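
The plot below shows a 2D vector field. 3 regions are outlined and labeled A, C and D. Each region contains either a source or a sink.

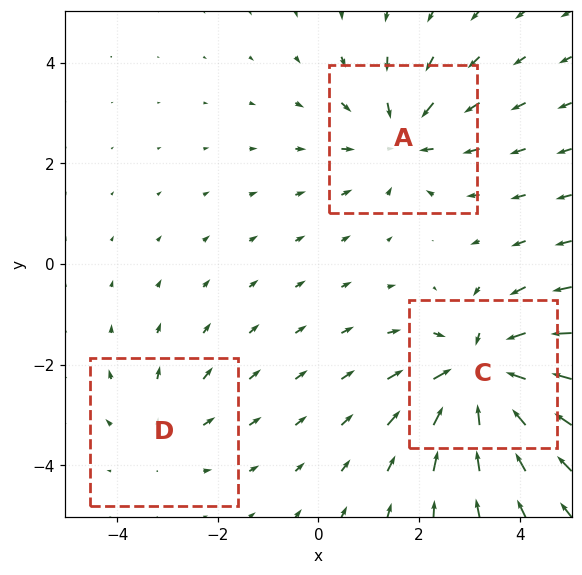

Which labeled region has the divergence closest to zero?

Divergence at each region's feature centre — A: about -3, C: about -4, D: about +2. Region D is closest to zero.

D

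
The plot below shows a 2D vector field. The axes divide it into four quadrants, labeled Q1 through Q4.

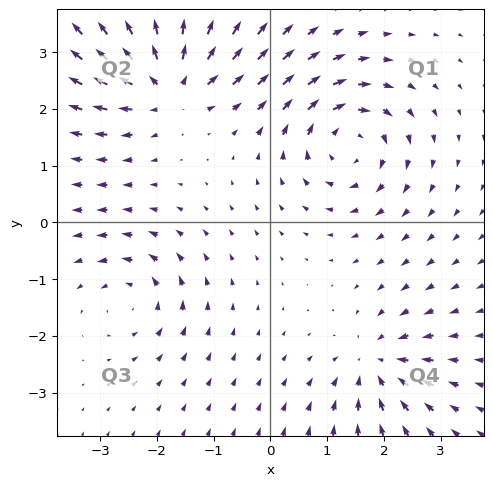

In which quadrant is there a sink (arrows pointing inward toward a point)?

Q4

The sink sits at approximately (1.9, -2.5), which lies in quadrant Q4. The divergence there is about -5, negative as expected for a sink.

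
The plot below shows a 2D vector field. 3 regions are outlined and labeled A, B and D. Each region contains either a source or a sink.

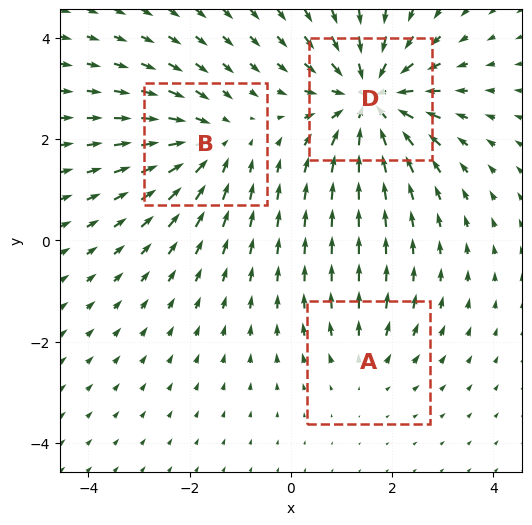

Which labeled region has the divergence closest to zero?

Divergence at each region's feature centre — A: about +2, B: about -3, D: about -5. Region A is closest to zero.

A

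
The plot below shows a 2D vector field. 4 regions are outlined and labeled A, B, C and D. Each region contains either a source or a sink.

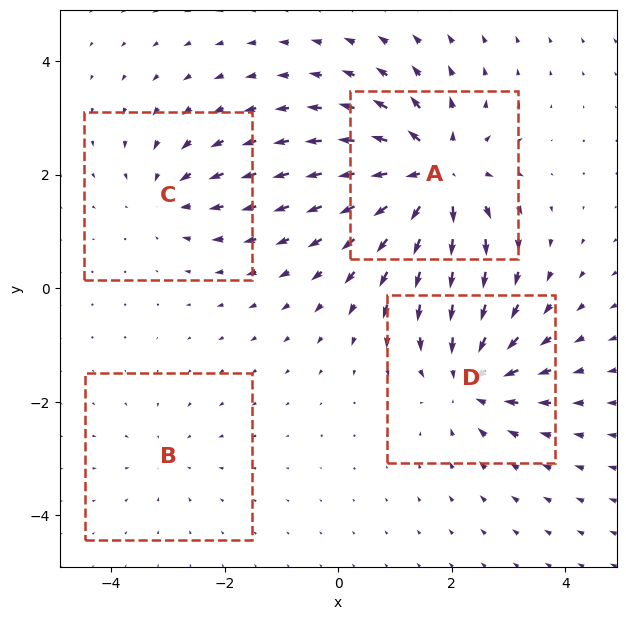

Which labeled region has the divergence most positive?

A

Divergence at each region's feature centre — A: about +8, B: about -2, C: about -4, D: about -6. Region A is most positive.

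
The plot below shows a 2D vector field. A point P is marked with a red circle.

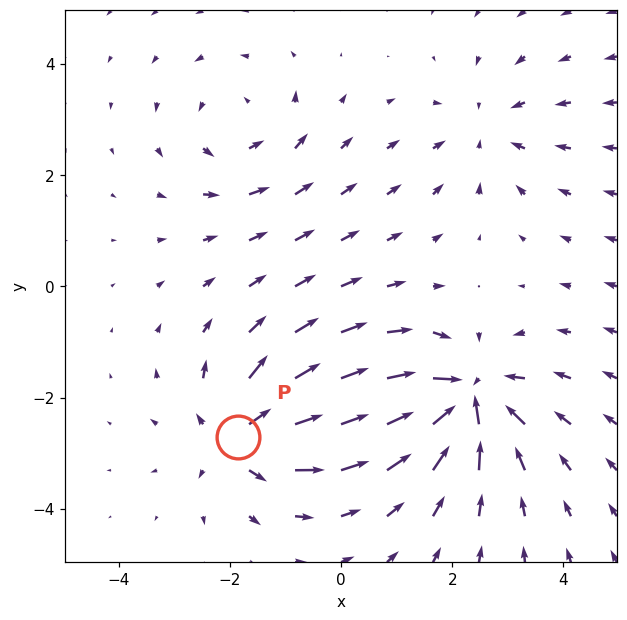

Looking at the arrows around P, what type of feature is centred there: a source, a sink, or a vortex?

source

At P (-1.9, -2.7) the arrows spread outward. Divergence about +5, curl ≈0 — positive divergence with near-zero curl is a source.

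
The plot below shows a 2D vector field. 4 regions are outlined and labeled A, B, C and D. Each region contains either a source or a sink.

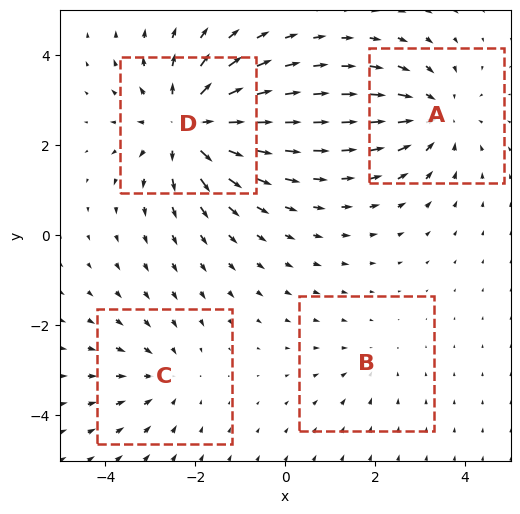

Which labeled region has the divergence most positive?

D

Divergence at each region's feature centre — A: about -4, B: about -2, C: about -3, D: about +6. Region D is most positive.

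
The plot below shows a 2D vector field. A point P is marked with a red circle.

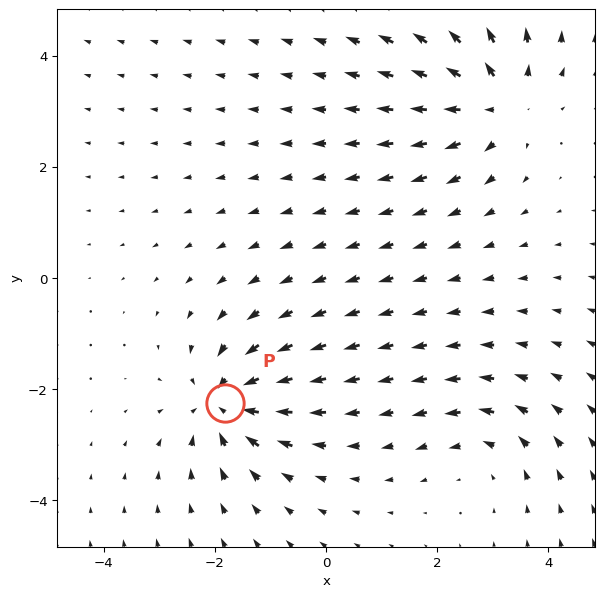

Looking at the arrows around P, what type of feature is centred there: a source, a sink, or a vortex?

sink

At P (-1.8, -2.3) the arrows converge inward. Divergence about -5, curl ≈0 — negative divergence with near-zero curl is a sink.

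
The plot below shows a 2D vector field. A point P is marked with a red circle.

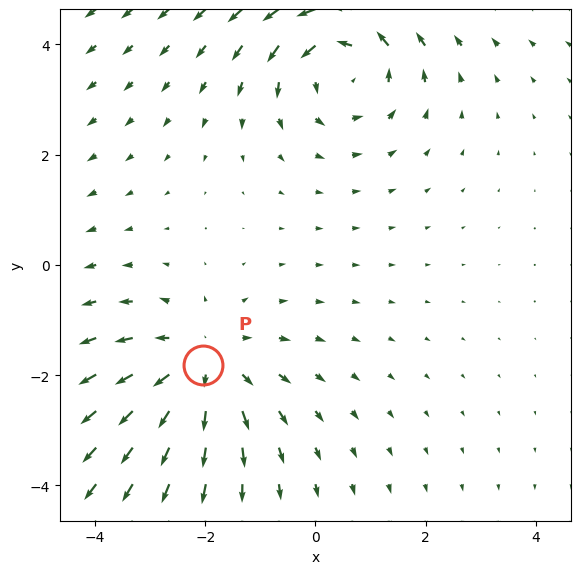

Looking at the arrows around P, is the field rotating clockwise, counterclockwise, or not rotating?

Near P at (-2.0, -1.8) the arrows show no circulation. The curl there is ≈0.

not rotating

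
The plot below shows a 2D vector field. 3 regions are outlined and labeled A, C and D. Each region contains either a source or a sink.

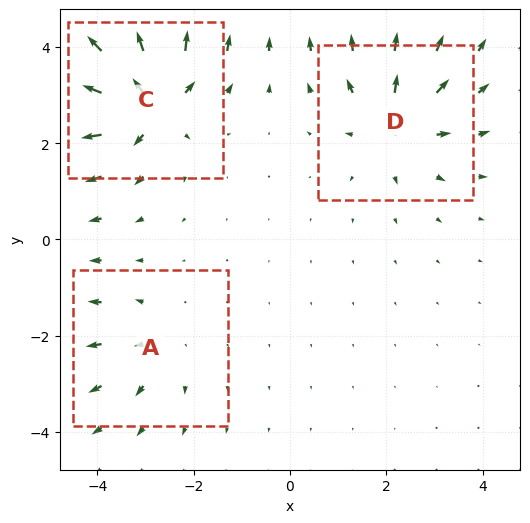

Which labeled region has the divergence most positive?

C

Divergence at each region's feature centre — A: about +2, C: about +6, D: about +4. Region C is most positive.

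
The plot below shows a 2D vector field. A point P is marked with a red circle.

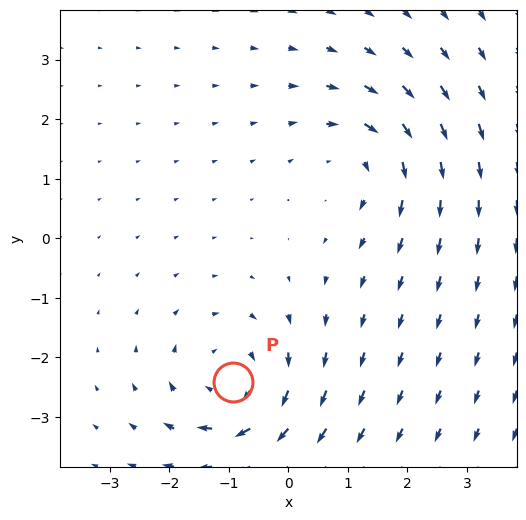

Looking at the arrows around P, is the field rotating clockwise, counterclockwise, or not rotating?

Near P at (-0.9, -2.4) the arrows circulate clockwise. The curl (z-component) there is about -3; negative curl means clockwise rotation.

clockwise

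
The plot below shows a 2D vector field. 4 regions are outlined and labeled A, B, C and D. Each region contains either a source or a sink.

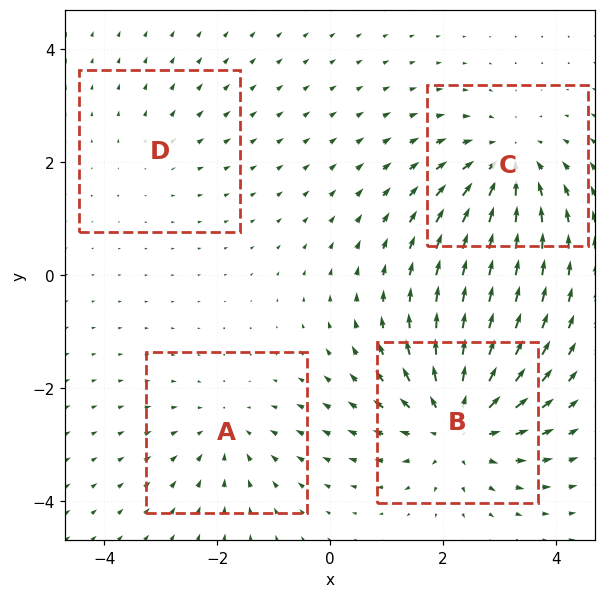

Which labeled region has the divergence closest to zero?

D

Divergence at each region's feature centre — A: about -3, B: about +6, C: about -5, D: about +2. Region D is closest to zero.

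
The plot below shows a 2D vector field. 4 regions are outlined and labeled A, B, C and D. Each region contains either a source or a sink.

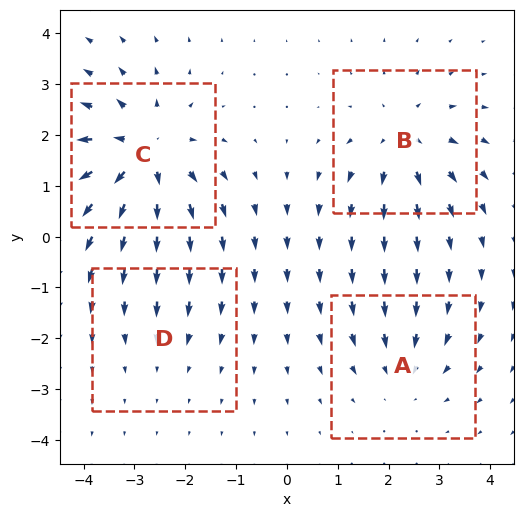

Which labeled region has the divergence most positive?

Divergence at each region's feature centre — A: about -3, B: about +5, C: about +7, D: about -2. Region C is most positive.

C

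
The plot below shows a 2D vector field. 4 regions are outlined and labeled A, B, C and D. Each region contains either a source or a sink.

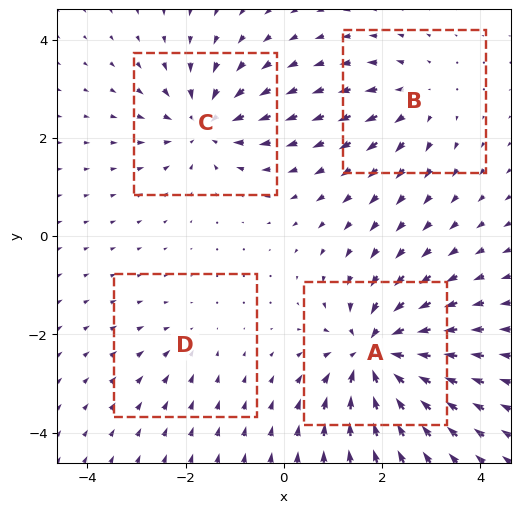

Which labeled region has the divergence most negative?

A

Divergence at each region's feature centre — A: about -8, B: about +4, C: about -5, D: about -2. Region A is most negative.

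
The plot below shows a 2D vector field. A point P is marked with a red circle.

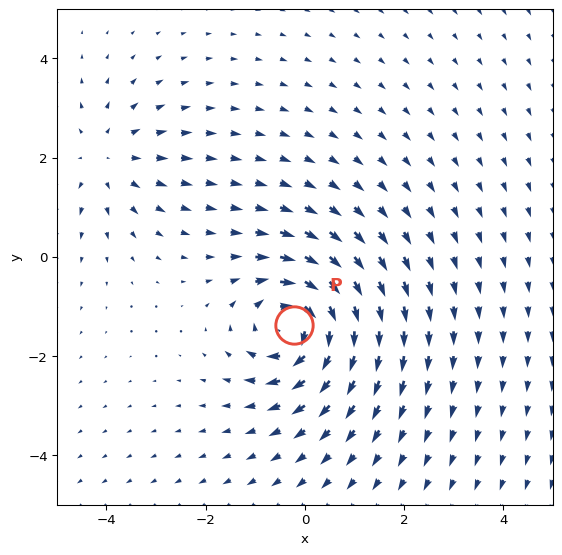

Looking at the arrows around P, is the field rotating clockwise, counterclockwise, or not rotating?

clockwise

Near P at (-0.2, -1.4) the arrows circulate clockwise. The curl (z-component) there is about -6; negative curl means clockwise rotation.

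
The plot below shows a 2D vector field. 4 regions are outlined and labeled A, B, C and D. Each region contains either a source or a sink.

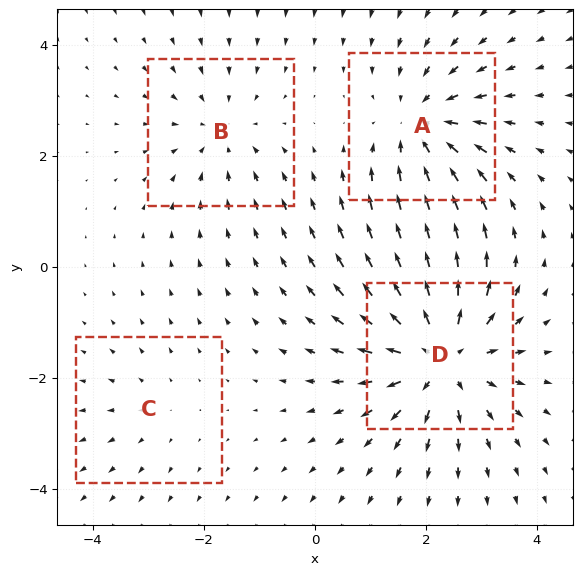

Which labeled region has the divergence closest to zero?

Divergence at each region's feature centre — A: about -4, B: about -3, C: about +2, D: about +6. Region C is closest to zero.

C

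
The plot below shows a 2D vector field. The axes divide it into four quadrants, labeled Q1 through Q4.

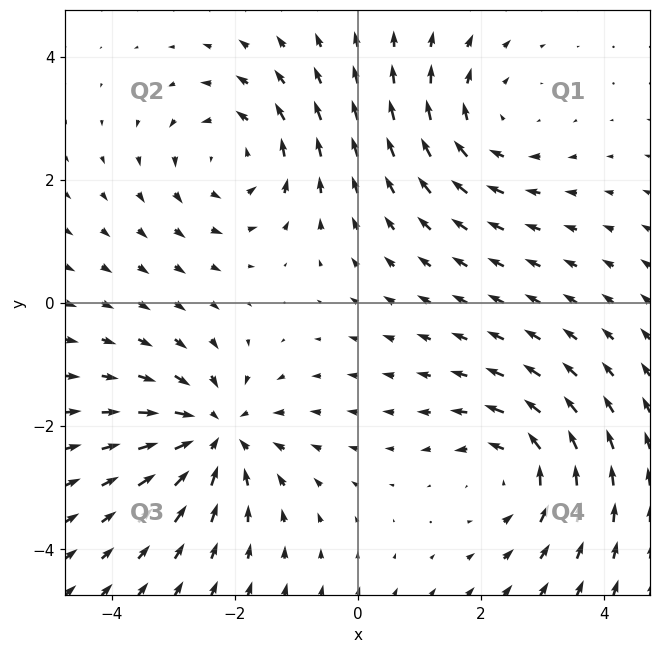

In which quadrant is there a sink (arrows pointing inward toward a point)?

Q3

The sink sits at approximately (-2.3, -2.1), which lies in quadrant Q3. The divergence there is about -5, negative as expected for a sink.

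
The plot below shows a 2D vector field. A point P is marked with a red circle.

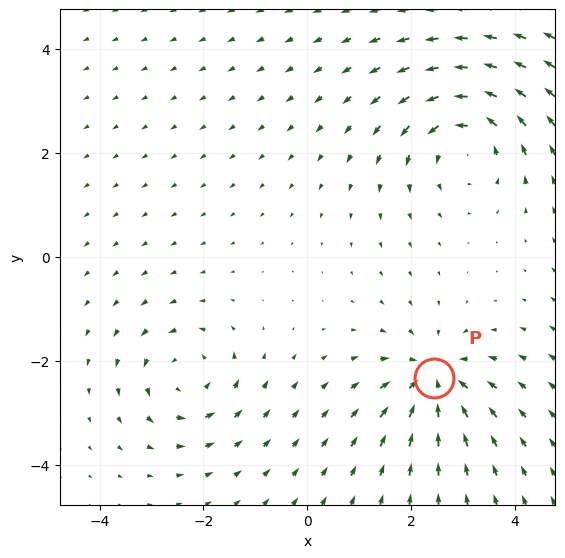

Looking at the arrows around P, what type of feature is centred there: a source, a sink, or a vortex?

sink

At P (2.4, -2.3) the arrows converge inward. Divergence about -5, curl ≈0 — negative divergence with near-zero curl is a sink.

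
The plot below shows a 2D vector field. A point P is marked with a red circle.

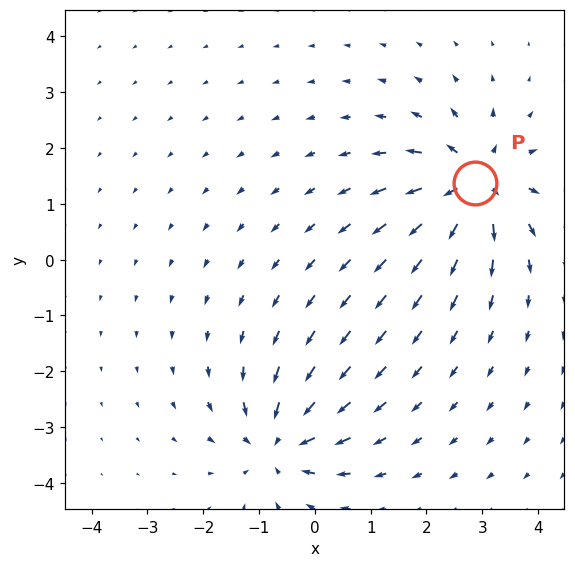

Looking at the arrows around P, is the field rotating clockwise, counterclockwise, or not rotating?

not rotating

Near P at (2.9, 1.4) the arrows show no circulation. The curl there is ≈0.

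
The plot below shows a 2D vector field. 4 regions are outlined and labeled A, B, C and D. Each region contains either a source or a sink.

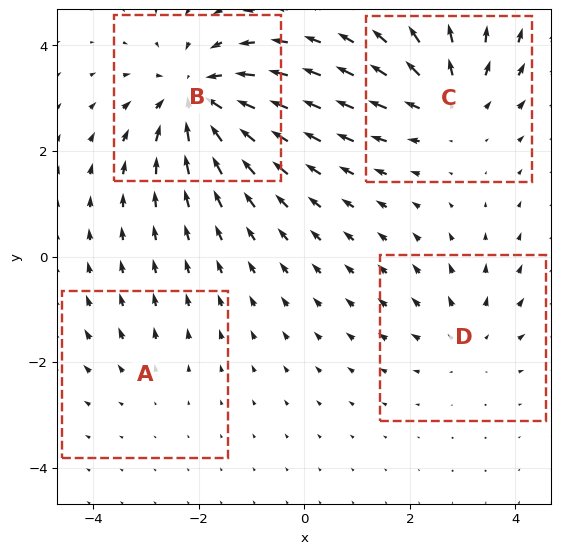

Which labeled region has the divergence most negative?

Divergence at each region's feature centre — A: about +2, B: about -6, C: about +5, D: about +3. Region B is most negative.

B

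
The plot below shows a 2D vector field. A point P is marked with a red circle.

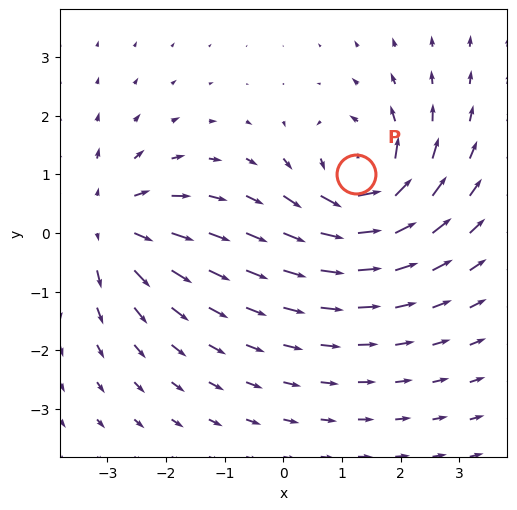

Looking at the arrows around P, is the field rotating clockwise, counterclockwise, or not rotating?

Near P at (1.2, 1.0) the arrows circulate counterclockwise. The curl (z-component) there is about +6; positive curl means counterclockwise rotation.

counterclockwise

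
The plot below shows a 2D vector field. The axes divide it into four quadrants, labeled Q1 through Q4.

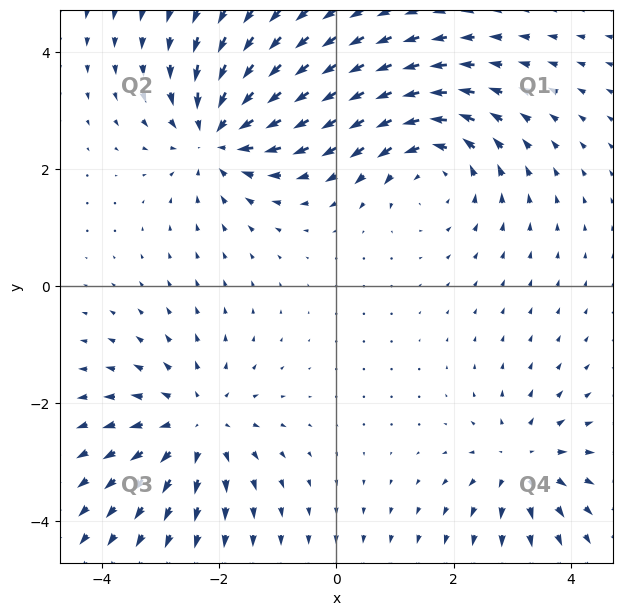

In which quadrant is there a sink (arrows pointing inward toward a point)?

Q2

The sink sits at approximately (-2.0, 2.6), which lies in quadrant Q2. The divergence there is about -5, negative as expected for a sink.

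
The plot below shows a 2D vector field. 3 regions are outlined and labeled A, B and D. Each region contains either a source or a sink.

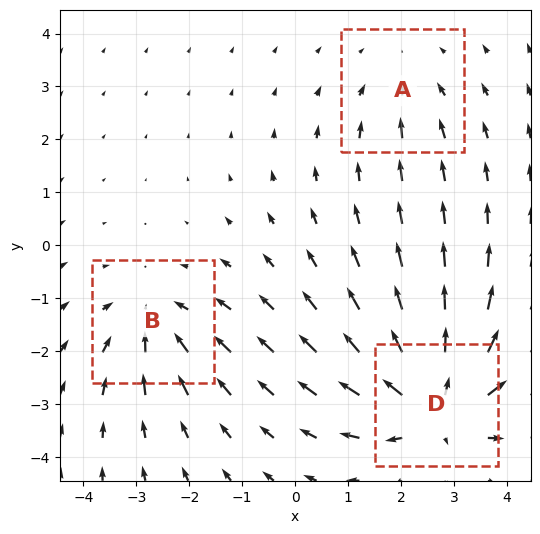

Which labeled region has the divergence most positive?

D

Divergence at each region's feature centre — A: about -2, B: about -3, D: about +4. Region D is most positive.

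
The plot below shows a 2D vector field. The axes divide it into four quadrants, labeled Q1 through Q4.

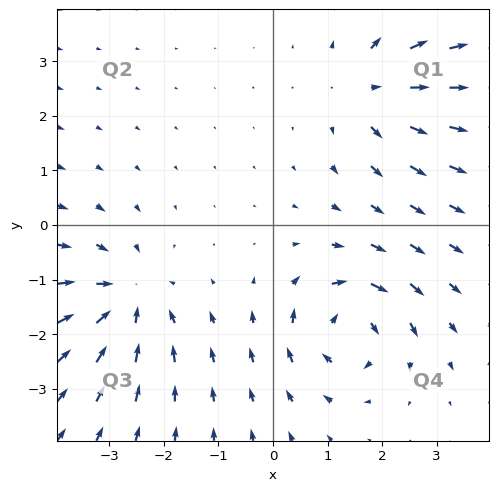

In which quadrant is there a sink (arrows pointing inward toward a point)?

The sink sits at approximately (-2.7, -1.3), which lies in quadrant Q3. The divergence there is about -3, negative as expected for a sink.

Q3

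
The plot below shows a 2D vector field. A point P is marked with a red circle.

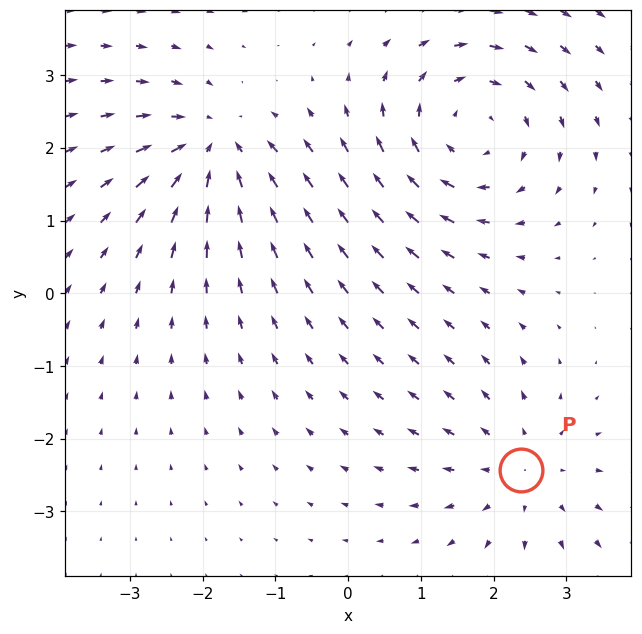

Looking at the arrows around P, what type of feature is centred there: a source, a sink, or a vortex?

At P (2.4, -2.4) the arrows spread outward. Divergence about +3, curl ≈0 — positive divergence with near-zero curl is a source.

source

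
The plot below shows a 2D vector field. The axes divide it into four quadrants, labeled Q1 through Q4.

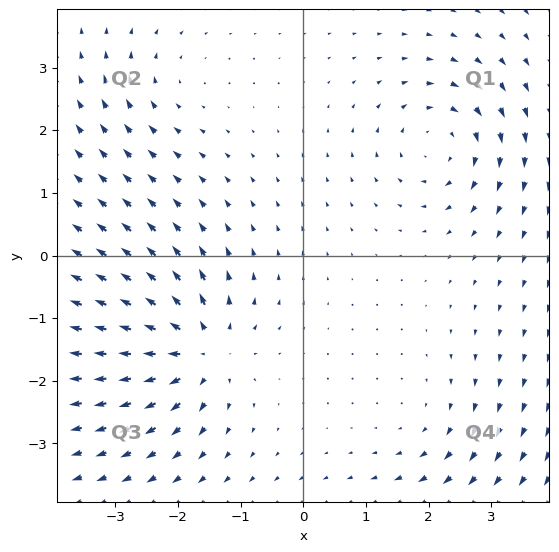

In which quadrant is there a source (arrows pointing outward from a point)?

The source sits at approximately (-1.6, -1.5), which lies in quadrant Q3. The divergence there is about +6, positive as expected for a source.

Q3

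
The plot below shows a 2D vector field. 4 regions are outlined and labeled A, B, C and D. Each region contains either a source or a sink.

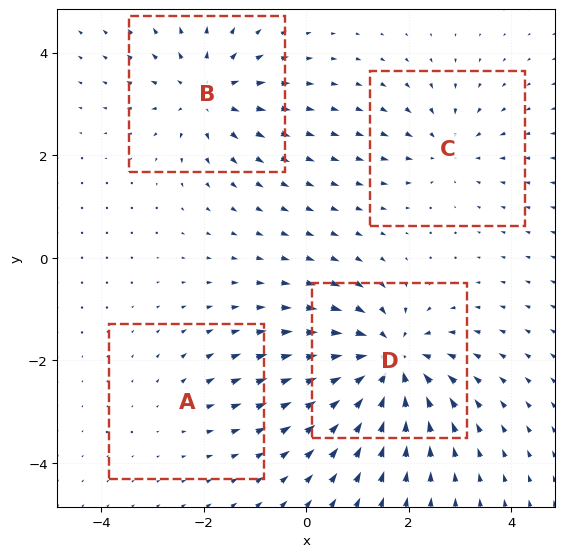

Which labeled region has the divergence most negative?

Divergence at each region's feature centre — A: about +2, B: about +5, C: about -4, D: about -7. Region D is most negative.

D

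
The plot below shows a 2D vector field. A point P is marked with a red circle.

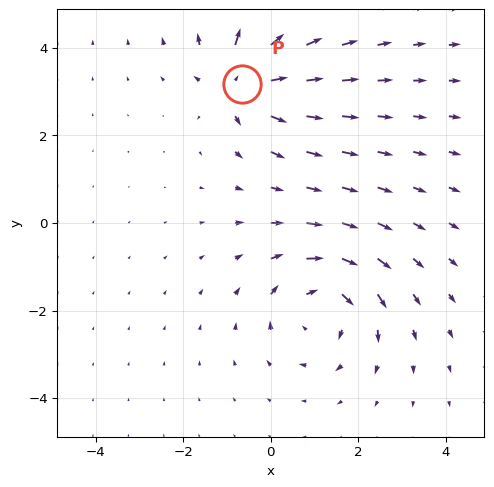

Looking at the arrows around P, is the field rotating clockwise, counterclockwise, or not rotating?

not rotating

Near P at (-0.7, 3.2) the arrows show no circulation. The curl there is ≈0.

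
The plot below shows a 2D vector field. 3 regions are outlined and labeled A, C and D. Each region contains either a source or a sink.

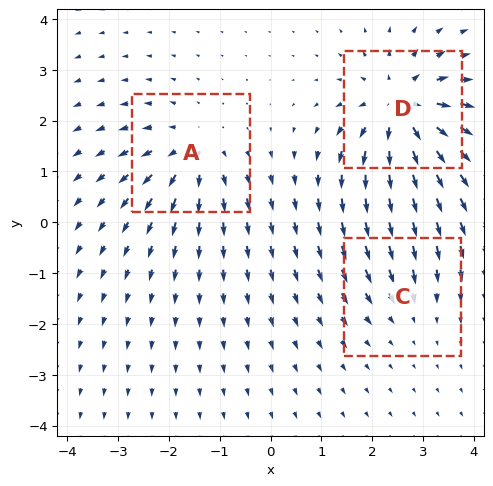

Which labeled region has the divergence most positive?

D

Divergence at each region's feature centre — A: about +4, C: about -2, D: about +6. Region D is most positive.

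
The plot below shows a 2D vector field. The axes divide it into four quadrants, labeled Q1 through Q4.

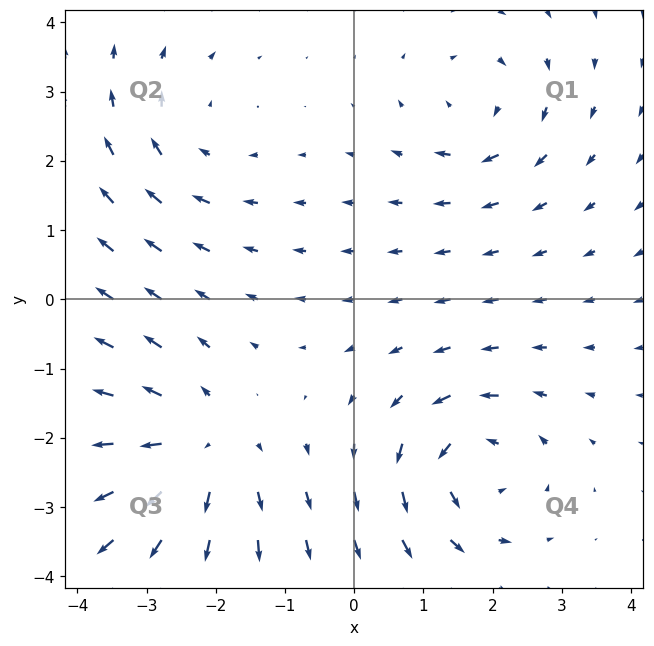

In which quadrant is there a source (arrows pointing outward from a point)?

Q3

The source sits at approximately (-2.2, -2.2), which lies in quadrant Q3. The divergence there is about +4, positive as expected for a source.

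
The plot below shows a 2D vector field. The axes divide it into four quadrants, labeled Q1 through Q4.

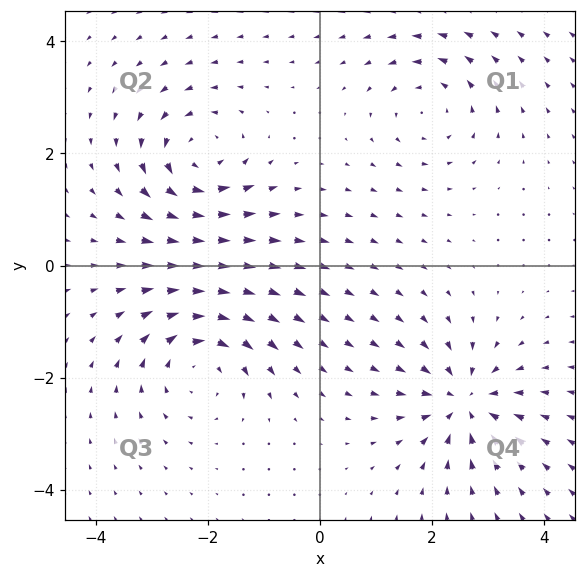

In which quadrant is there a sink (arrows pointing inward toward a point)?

Q4

The sink sits at approximately (2.6, -2.4), which lies in quadrant Q4. The divergence there is about -5, negative as expected for a sink.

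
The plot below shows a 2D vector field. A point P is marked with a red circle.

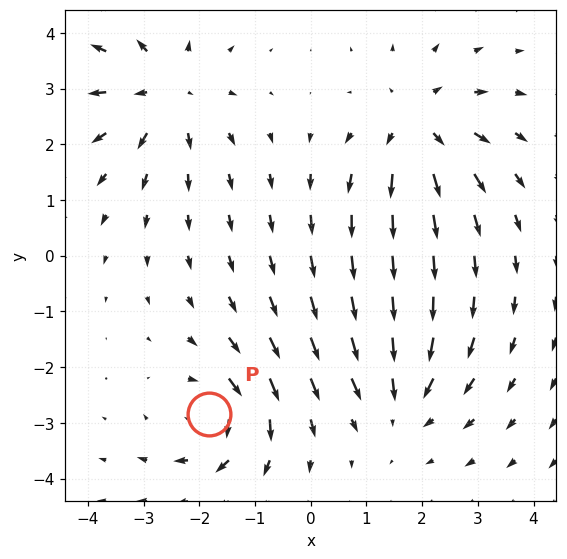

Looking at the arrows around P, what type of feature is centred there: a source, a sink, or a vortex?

vortex

At P (-1.8, -2.8) the arrows circulate clockwise. Divergence ≈0, curl about -4 — near-zero divergence with nonzero curl is a vortex.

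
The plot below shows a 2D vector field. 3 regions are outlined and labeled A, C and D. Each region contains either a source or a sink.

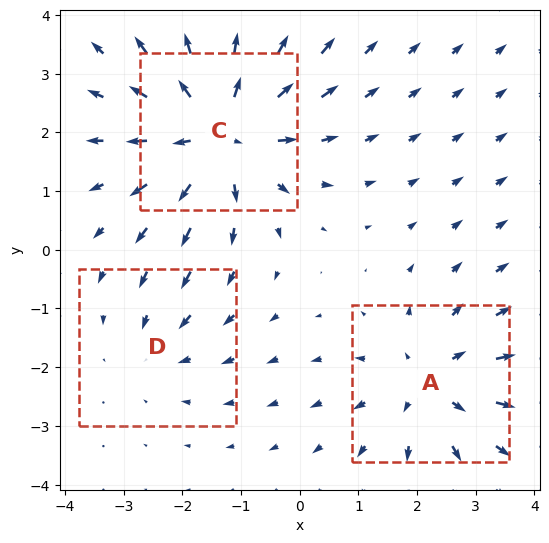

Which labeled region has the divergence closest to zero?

Divergence at each region's feature centre — A: about +3, C: about +4, D: about -2. Region D is closest to zero.

D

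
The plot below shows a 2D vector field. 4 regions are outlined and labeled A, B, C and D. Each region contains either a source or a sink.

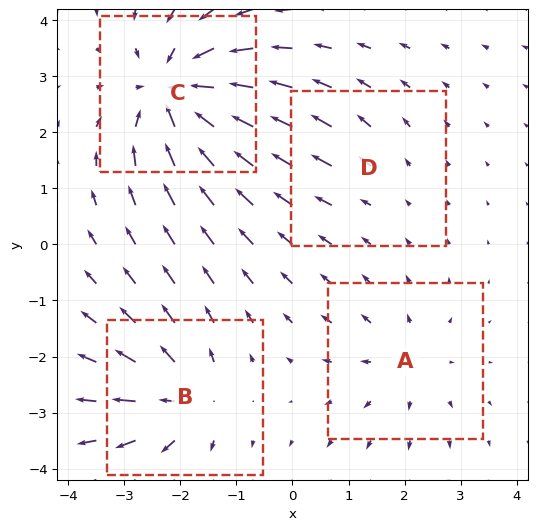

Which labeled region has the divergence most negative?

Divergence at each region's feature centre — A: about +3, B: about +5, C: about -7, D: about +2. Region C is most negative.

C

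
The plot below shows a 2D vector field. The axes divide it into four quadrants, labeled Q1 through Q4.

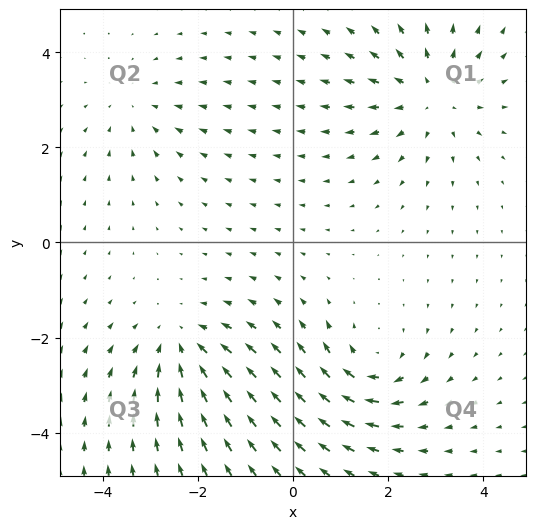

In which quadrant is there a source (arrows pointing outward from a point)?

Q1

The source sits at approximately (2.9, 3.1), which lies in quadrant Q1. The divergence there is about +4, positive as expected for a source.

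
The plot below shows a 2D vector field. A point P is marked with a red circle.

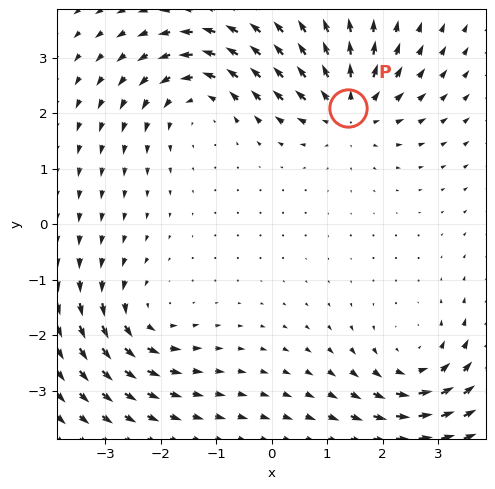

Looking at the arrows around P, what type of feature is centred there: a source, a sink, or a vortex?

source

At P (1.4, 2.1) the arrows spread outward. Divergence about +5, curl ≈0 — positive divergence with near-zero curl is a source.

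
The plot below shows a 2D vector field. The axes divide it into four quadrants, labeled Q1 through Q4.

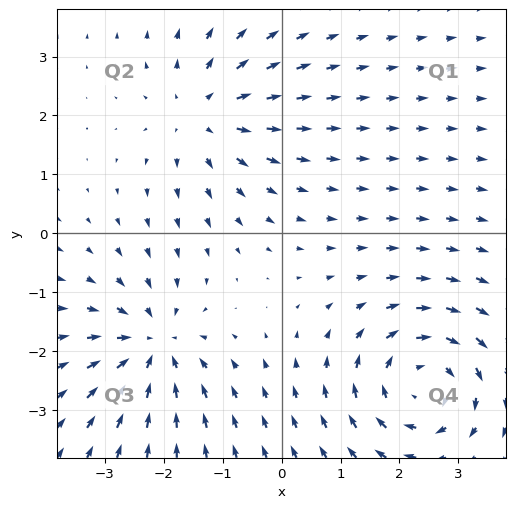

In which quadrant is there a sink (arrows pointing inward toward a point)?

The sink sits at approximately (-2.2, -1.9), which lies in quadrant Q3. The divergence there is about -5, negative as expected for a sink.

Q3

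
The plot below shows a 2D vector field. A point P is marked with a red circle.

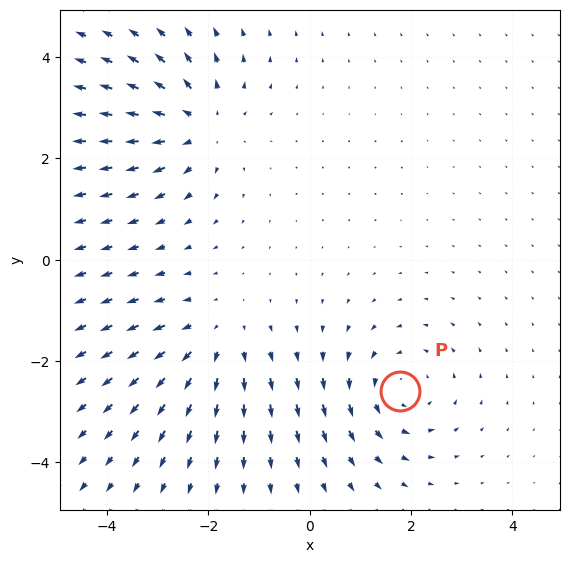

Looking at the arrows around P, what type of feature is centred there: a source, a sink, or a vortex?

vortex

At P (1.8, -2.6) the arrows circulate counterclockwise. Divergence ≈0, curl about +4 — near-zero divergence with nonzero curl is a vortex.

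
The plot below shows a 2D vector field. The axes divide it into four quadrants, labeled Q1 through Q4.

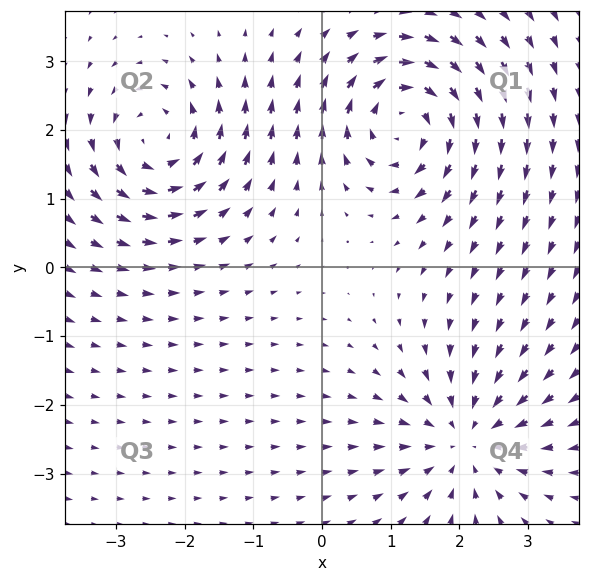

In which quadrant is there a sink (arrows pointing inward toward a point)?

The sink sits at approximately (2.1, -2.5), which lies in quadrant Q4. The divergence there is about -4, negative as expected for a sink.

Q4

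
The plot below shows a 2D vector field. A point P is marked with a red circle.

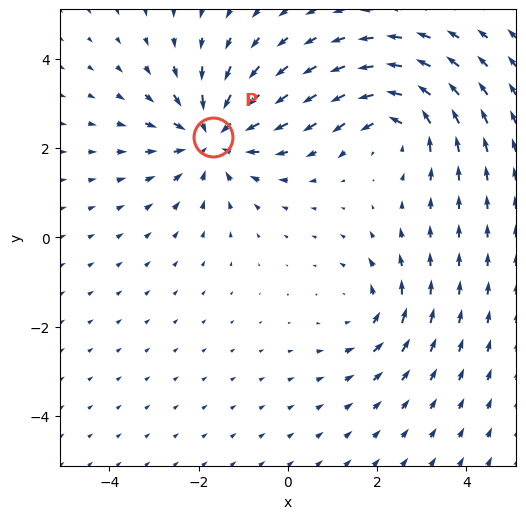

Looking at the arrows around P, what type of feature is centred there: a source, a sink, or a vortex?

sink

At P (-1.7, 2.3) the arrows converge inward. Divergence about -4, curl ≈0 — negative divergence with near-zero curl is a sink.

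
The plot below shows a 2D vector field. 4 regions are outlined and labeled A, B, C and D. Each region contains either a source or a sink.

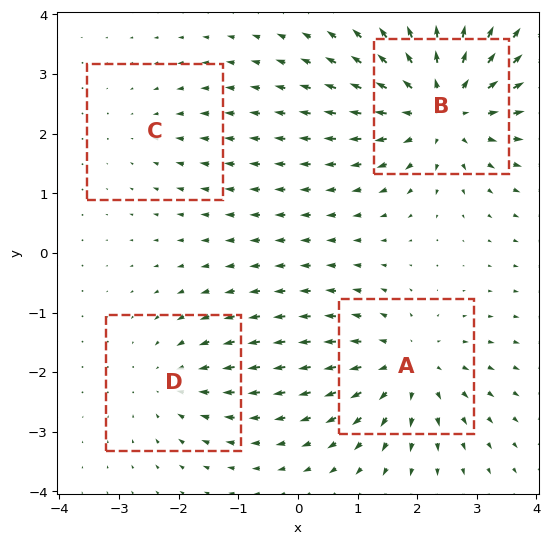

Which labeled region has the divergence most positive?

Divergence at each region's feature centre — A: about +5, B: about +6, C: about -2, D: about -3. Region B is most positive.

B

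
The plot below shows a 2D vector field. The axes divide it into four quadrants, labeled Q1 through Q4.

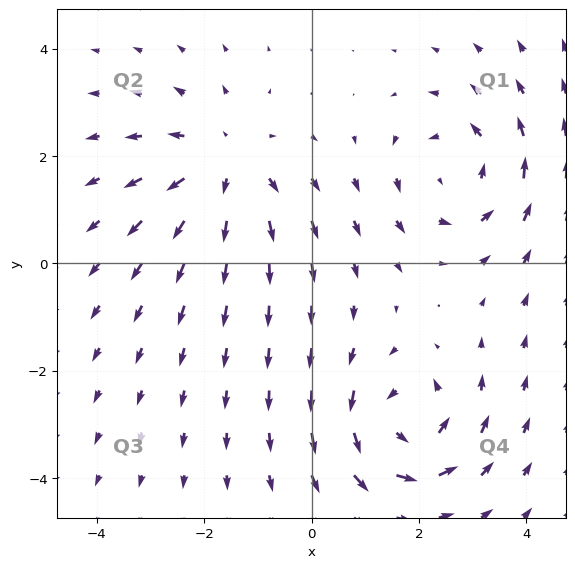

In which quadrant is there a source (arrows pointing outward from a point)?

The source sits at approximately (-1.6, 1.8), which lies in quadrant Q2. The divergence there is about +4, positive as expected for a source.

Q2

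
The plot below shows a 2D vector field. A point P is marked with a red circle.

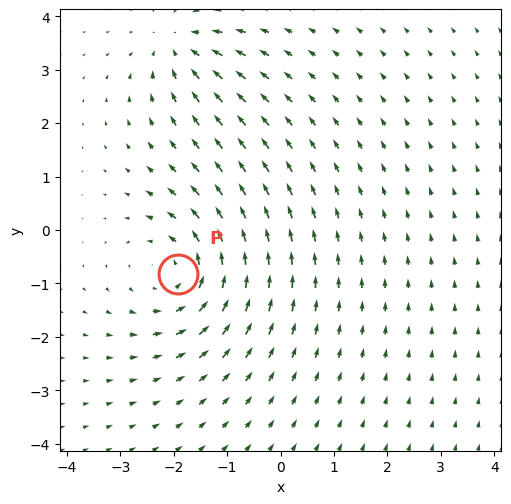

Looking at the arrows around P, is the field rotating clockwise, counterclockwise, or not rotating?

Near P at (-1.9, -0.8) the arrows circulate counterclockwise. The curl (z-component) there is about +4; positive curl means counterclockwise rotation.

counterclockwise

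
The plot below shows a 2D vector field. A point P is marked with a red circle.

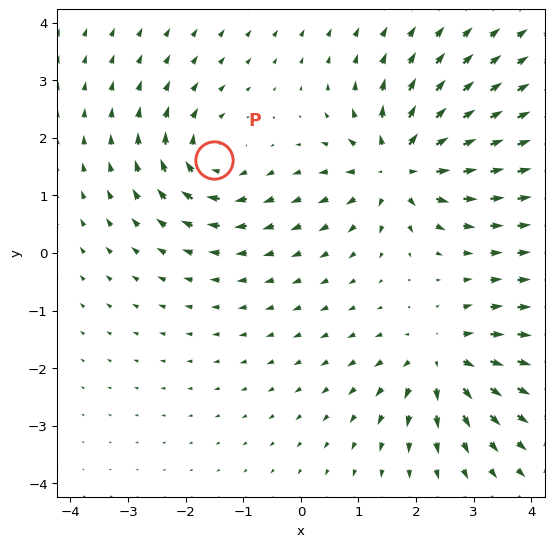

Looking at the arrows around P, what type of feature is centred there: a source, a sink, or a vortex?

vortex

At P (-1.5, 1.6) the arrows circulate clockwise. Divergence ≈0, curl about -4 — near-zero divergence with nonzero curl is a vortex.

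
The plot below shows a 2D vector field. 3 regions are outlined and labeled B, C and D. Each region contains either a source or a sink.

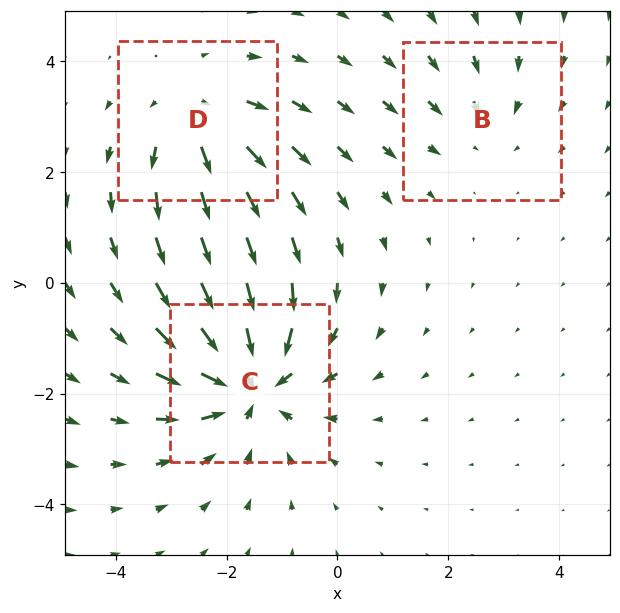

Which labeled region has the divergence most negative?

Divergence at each region's feature centre — B: about -2, C: about -5, D: about +3. Region C is most negative.

C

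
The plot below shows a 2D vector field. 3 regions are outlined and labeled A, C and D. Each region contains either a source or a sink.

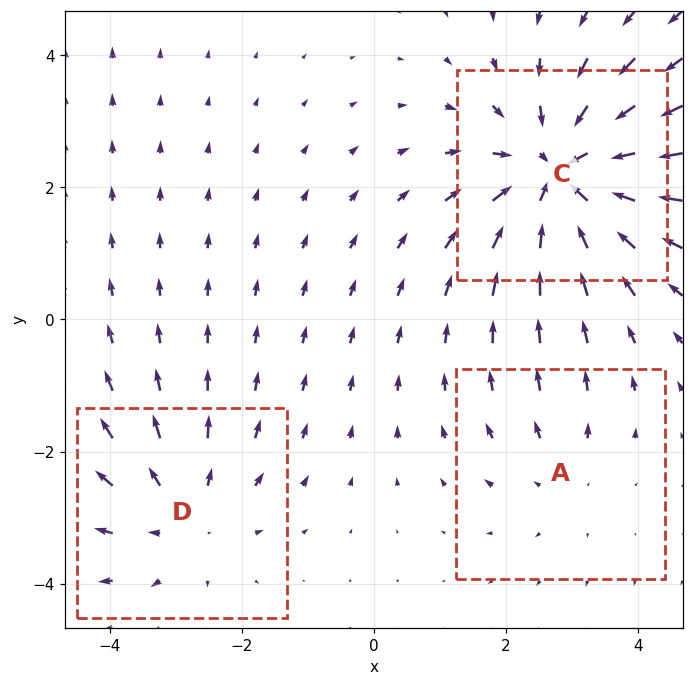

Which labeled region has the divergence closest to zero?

Divergence at each region's feature centre — A: about +2, C: about -5, D: about +3. Region A is closest to zero.

A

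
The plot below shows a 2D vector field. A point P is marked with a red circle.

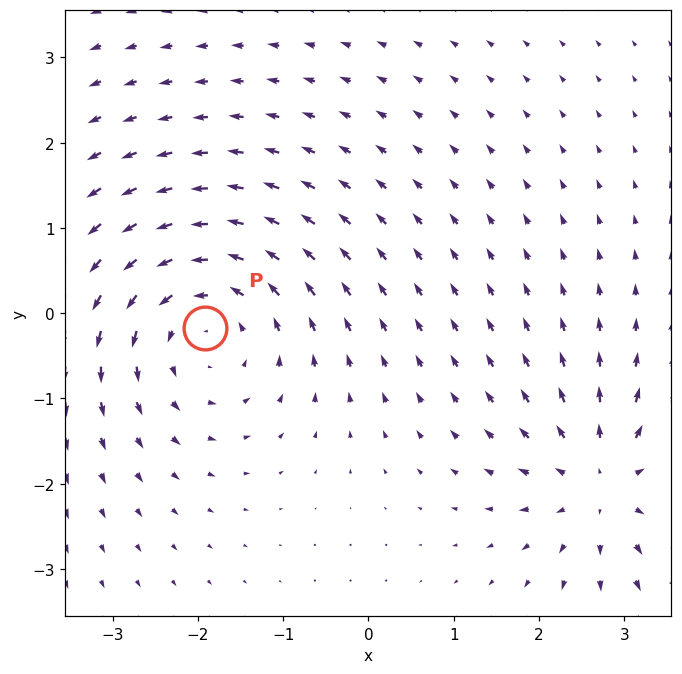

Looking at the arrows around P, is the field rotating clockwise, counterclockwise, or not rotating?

counterclockwise

Near P at (-1.9, -0.2) the arrows circulate counterclockwise. The curl (z-component) there is about +3; positive curl means counterclockwise rotation.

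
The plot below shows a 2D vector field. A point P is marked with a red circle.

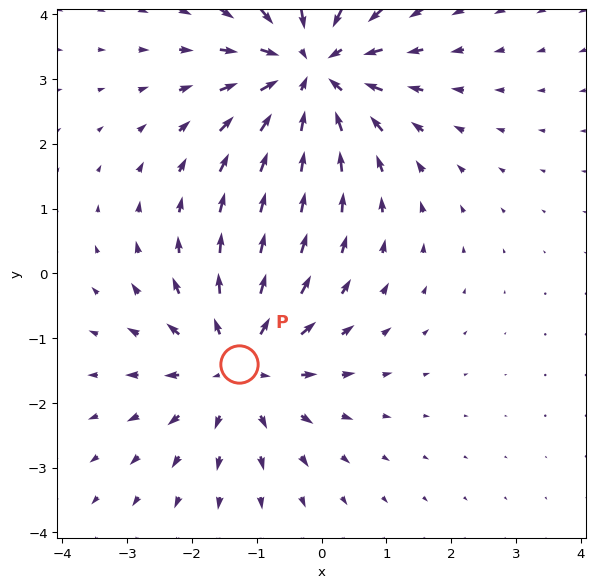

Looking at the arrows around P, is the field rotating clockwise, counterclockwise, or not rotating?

Near P at (-1.3, -1.4) the arrows show no circulation. The curl there is ≈0.

not rotating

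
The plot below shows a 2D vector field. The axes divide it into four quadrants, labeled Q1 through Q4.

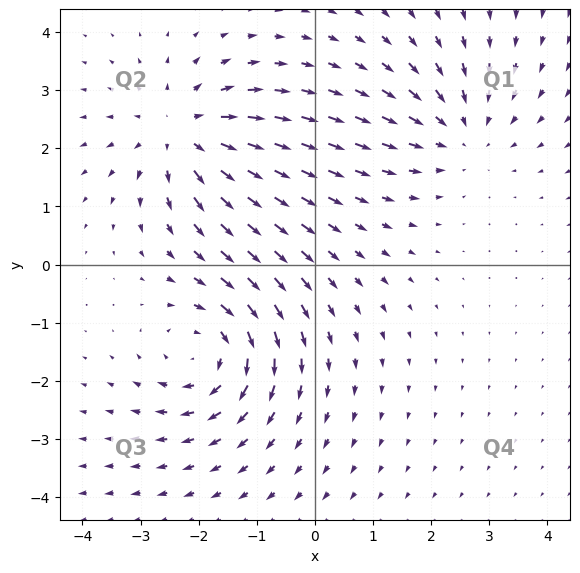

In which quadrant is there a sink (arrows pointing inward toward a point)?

The sink sits at approximately (2.5, 2.3), which lies in quadrant Q1. The divergence there is about -3, negative as expected for a sink.

Q1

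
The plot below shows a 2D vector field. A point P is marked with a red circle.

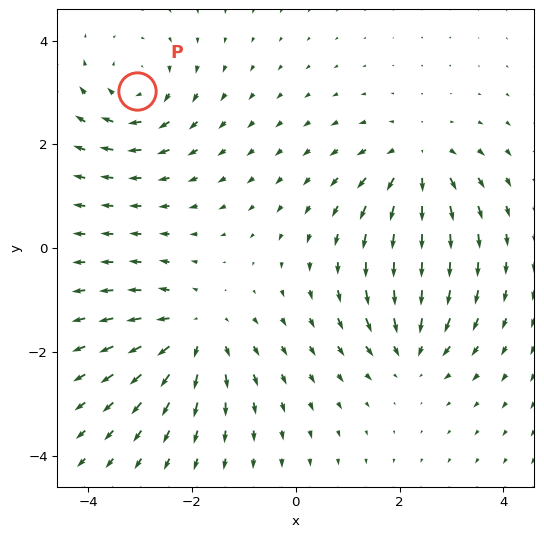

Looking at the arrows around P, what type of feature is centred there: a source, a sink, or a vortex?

vortex

At P (-3.1, 3.0) the arrows circulate clockwise. Divergence ≈0, curl about -4 — near-zero divergence with nonzero curl is a vortex.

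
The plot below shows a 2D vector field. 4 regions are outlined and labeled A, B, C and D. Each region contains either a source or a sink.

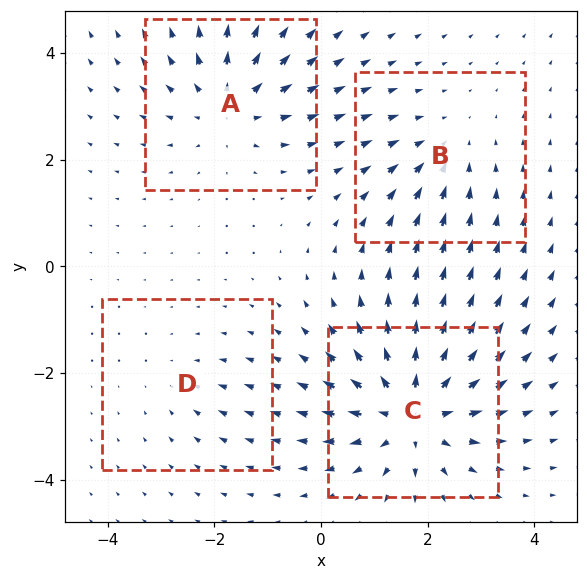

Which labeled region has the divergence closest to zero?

Divergence at each region's feature centre — A: about +4, B: about -3, C: about +6, D: about -2. Region D is closest to zero.

D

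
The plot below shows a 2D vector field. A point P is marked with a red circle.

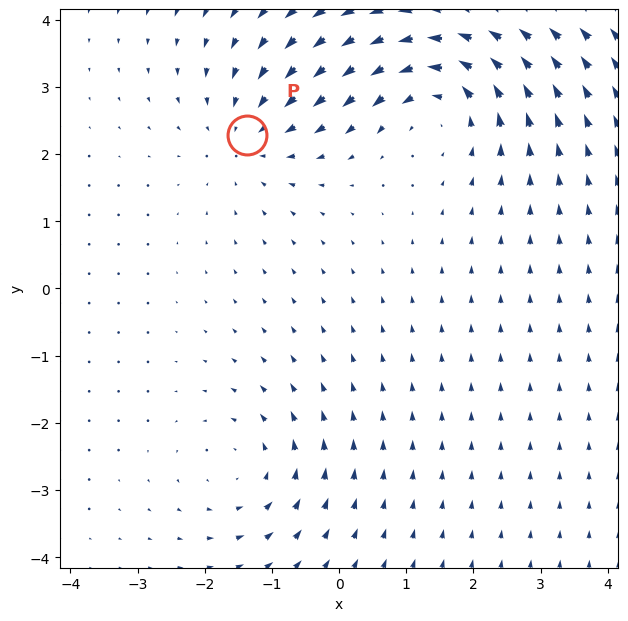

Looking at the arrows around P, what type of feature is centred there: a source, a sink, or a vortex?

sink

At P (-1.4, 2.3) the arrows converge inward. Divergence about -3, curl ≈0 — negative divergence with near-zero curl is a sink.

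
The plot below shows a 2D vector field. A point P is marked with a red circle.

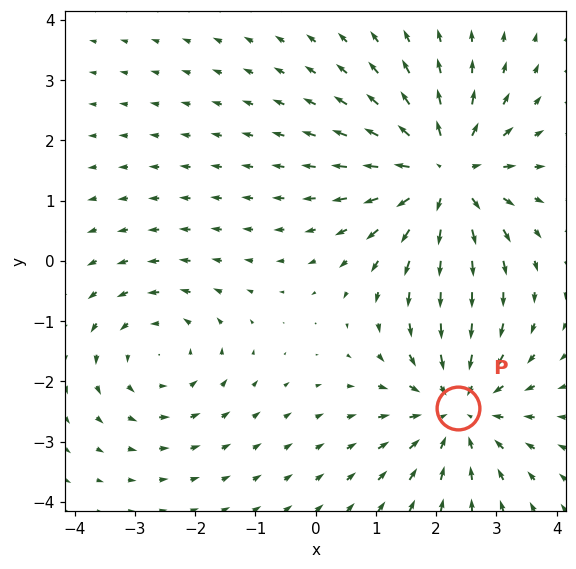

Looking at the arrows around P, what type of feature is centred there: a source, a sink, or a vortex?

At P (2.4, -2.4) the arrows converge inward. Divergence about -4, curl ≈0 — negative divergence with near-zero curl is a sink.

sink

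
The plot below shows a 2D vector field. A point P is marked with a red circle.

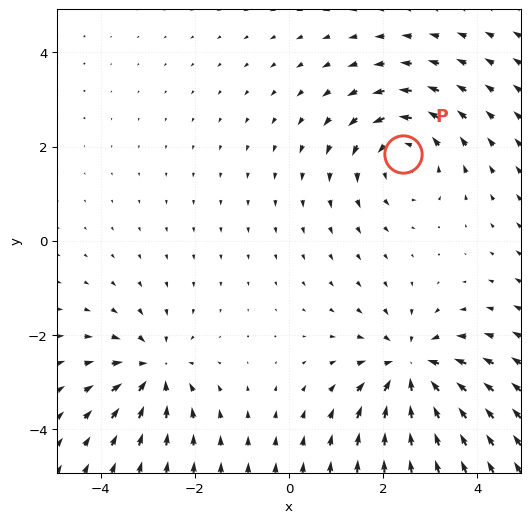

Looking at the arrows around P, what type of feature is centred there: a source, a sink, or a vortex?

vortex

At P (2.4, 1.8) the arrows circulate counterclockwise. Divergence ≈0, curl about +4 — near-zero divergence with nonzero curl is a vortex.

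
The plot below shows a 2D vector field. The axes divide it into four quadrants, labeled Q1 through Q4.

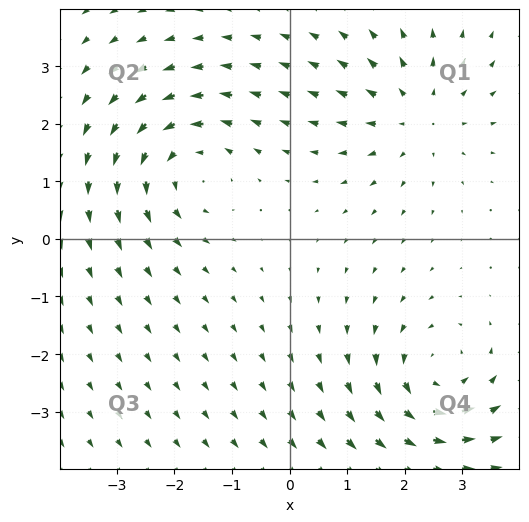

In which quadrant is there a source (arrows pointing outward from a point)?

Q1

The source sits at approximately (2.2, 2.1), which lies in quadrant Q1. The divergence there is about +4, positive as expected for a source.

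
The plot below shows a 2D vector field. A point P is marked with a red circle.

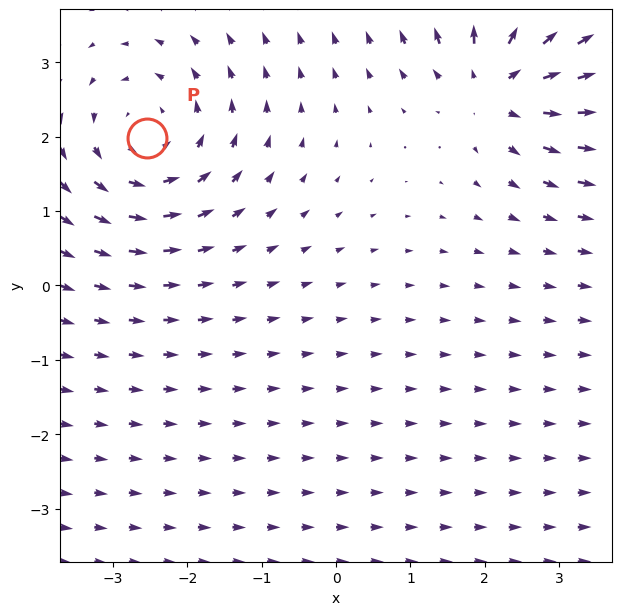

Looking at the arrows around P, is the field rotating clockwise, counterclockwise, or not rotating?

Near P at (-2.5, 2.0) the arrows circulate counterclockwise. The curl (z-component) there is about +3; positive curl means counterclockwise rotation.

counterclockwise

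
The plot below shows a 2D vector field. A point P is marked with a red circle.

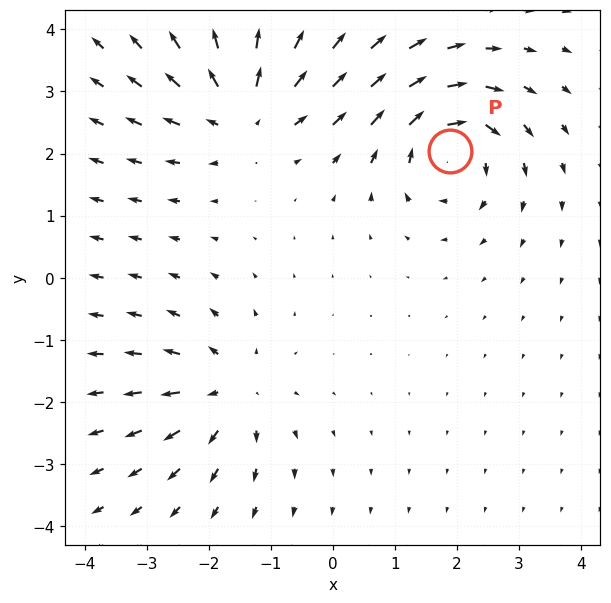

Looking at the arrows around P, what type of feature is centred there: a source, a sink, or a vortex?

At P (1.9, 2.0) the arrows circulate clockwise. Divergence ≈0, curl about -6 — near-zero divergence with nonzero curl is a vortex.

vortex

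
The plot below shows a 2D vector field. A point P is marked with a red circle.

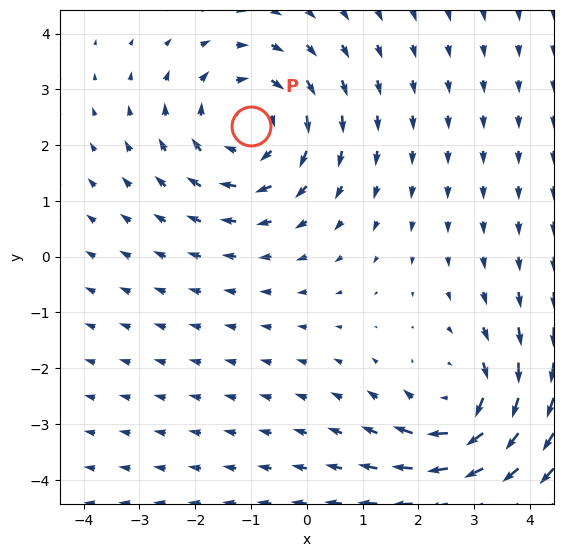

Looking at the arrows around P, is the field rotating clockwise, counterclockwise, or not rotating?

clockwise

Near P at (-1.0, 2.3) the arrows circulate clockwise. The curl (z-component) there is about -4; negative curl means clockwise rotation.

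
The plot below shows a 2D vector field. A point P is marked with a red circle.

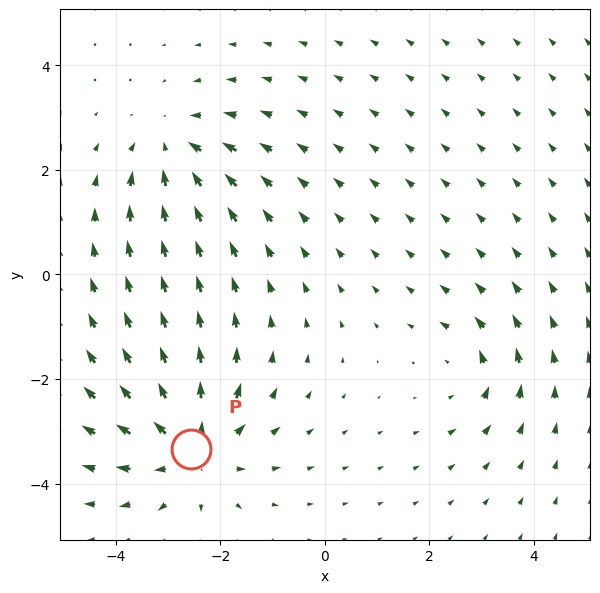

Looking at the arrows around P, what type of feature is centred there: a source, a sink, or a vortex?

source

At P (-2.6, -3.3) the arrows spread outward. Divergence about +4, curl ≈0 — positive divergence with near-zero curl is a source.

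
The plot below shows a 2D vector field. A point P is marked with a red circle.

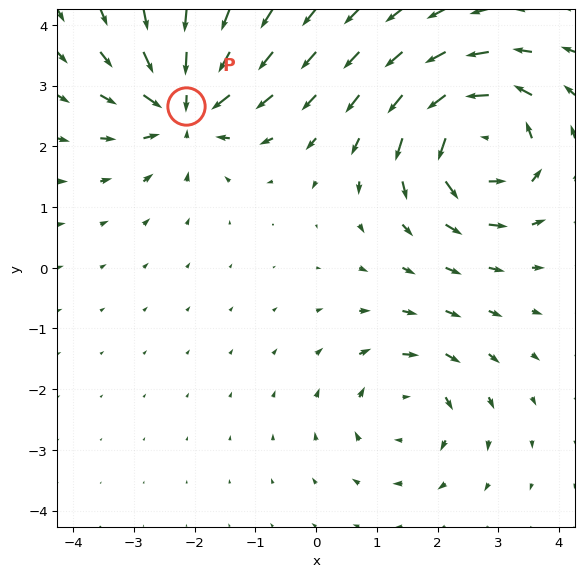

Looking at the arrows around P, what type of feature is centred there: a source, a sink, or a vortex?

sink

At P (-2.1, 2.7) the arrows converge inward. Divergence about -5, curl ≈0 — negative divergence with near-zero curl is a sink.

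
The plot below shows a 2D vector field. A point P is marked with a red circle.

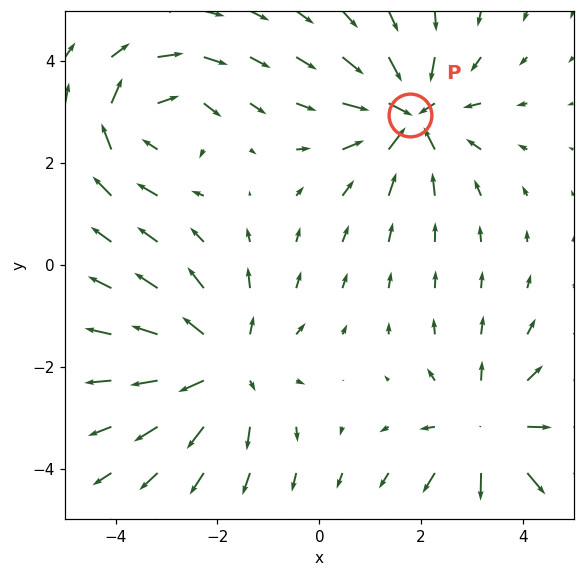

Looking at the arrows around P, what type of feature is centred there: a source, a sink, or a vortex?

At P (1.8, 2.9) the arrows converge inward. Divergence about -5, curl ≈0 — negative divergence with near-zero curl is a sink.

sink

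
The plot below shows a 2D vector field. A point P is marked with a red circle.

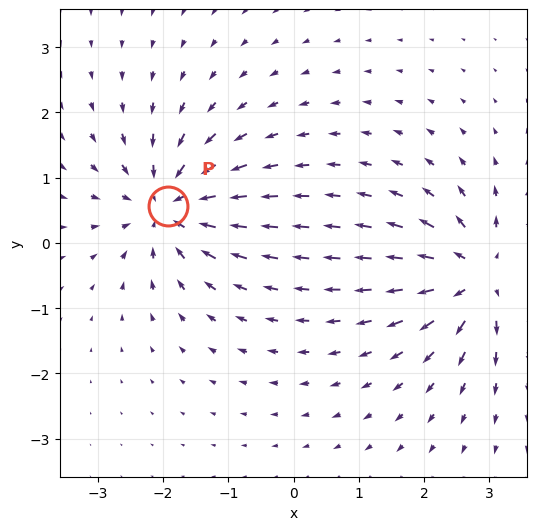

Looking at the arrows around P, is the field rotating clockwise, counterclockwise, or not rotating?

not rotating

Near P at (-1.9, 0.6) the arrows show no circulation. The curl there is ≈0.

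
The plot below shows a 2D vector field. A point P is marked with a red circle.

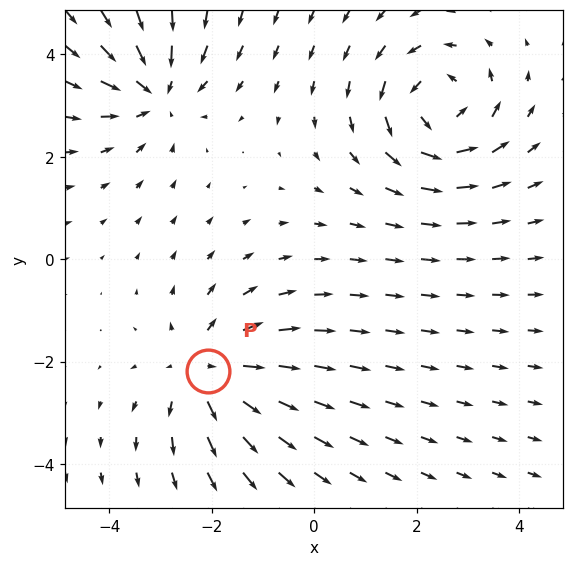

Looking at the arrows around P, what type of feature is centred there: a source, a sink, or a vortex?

source

At P (-2.1, -2.2) the arrows spread outward. Divergence about +4, curl ≈0 — positive divergence with near-zero curl is a source.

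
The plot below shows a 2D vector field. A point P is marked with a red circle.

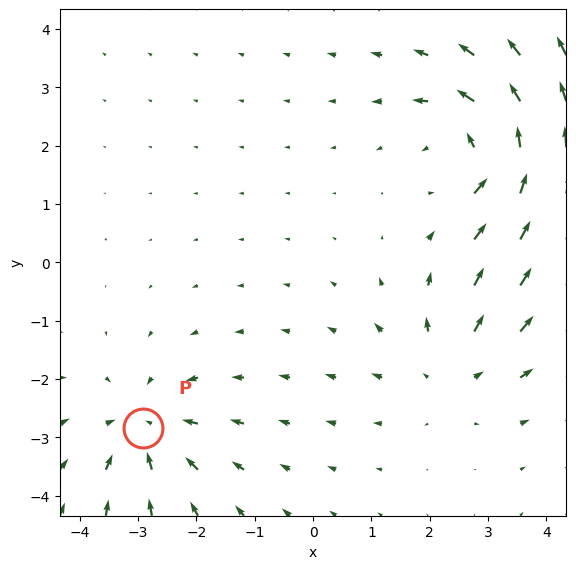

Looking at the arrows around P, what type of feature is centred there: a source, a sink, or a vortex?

At P (-2.9, -2.8) the arrows converge inward. Divergence about -3, curl ≈0 — negative divergence with near-zero curl is a sink.

sink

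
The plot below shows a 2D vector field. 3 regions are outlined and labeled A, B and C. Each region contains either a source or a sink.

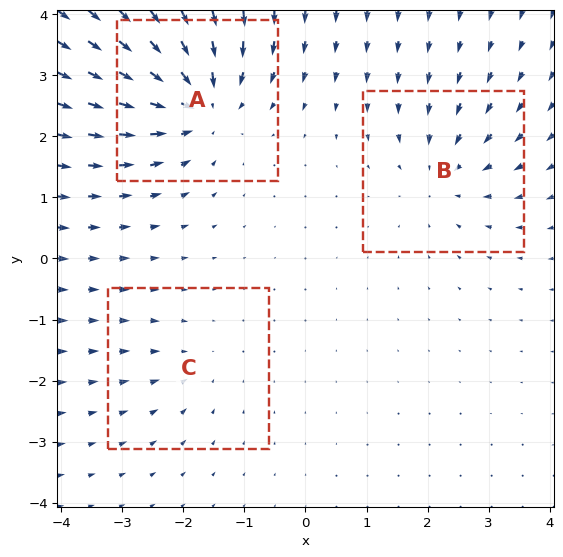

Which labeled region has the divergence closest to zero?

Divergence at each region's feature centre — A: about -6, B: about -3, C: about -2. Region C is closest to zero.

C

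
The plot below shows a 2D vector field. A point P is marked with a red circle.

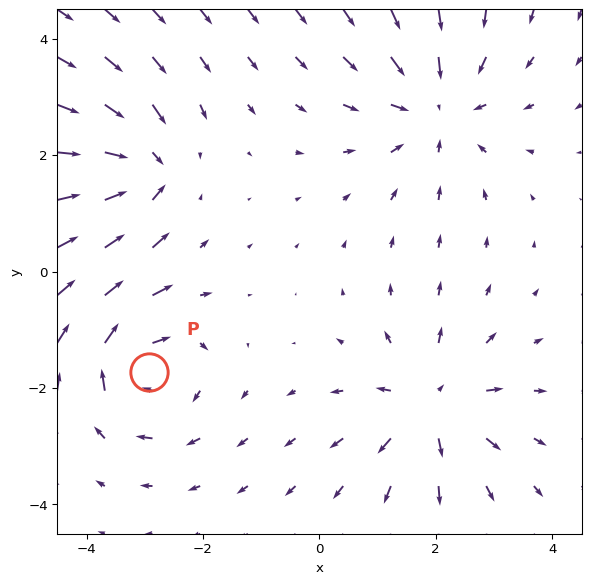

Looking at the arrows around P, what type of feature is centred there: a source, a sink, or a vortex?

At P (-2.9, -1.7) the arrows circulate clockwise. Divergence ≈0, curl about -5 — near-zero divergence with nonzero curl is a vortex.

vortex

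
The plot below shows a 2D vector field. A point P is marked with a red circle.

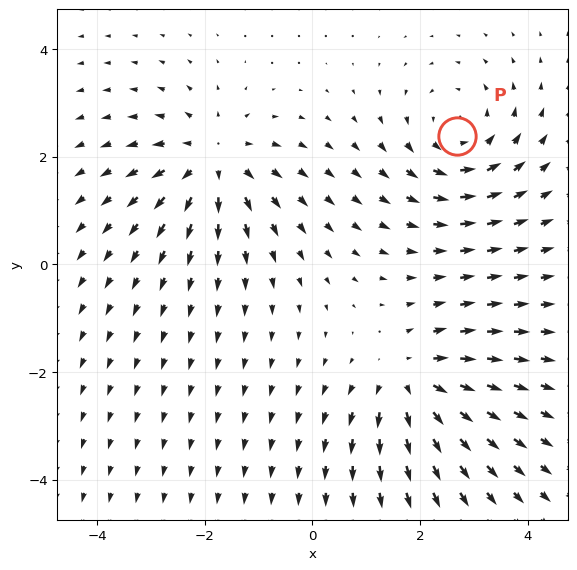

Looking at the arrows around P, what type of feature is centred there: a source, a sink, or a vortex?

vortex

At P (2.7, 2.4) the arrows circulate counterclockwise. Divergence ≈0, curl about +5 — near-zero divergence with nonzero curl is a vortex.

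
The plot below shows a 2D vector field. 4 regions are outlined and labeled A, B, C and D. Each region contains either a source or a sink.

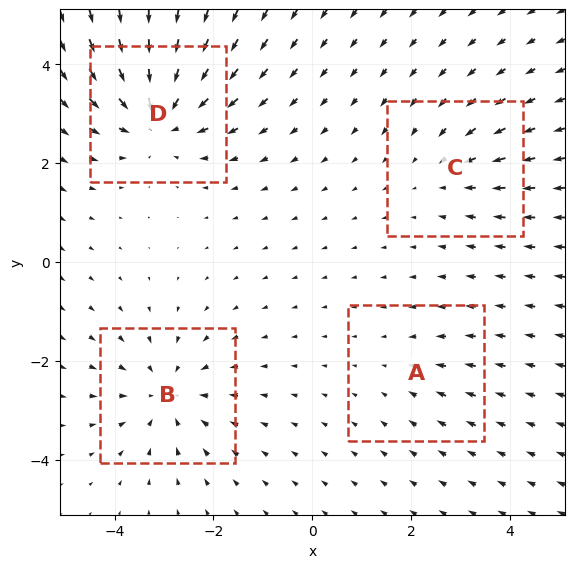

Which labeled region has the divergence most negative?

D

Divergence at each region's feature centre — A: about -2, B: about -5, C: about -3, D: about -6. Region D is most negative.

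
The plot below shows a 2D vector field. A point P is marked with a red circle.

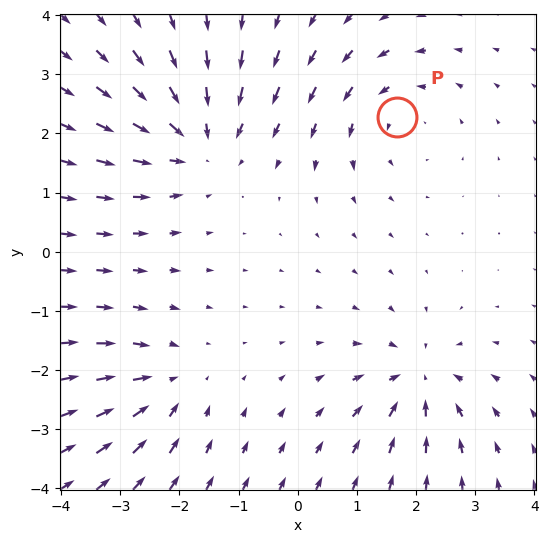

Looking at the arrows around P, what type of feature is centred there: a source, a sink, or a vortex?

At P (1.7, 2.3) the arrows circulate counterclockwise. Divergence ≈0, curl about +3 — near-zero divergence with nonzero curl is a vortex.

vortex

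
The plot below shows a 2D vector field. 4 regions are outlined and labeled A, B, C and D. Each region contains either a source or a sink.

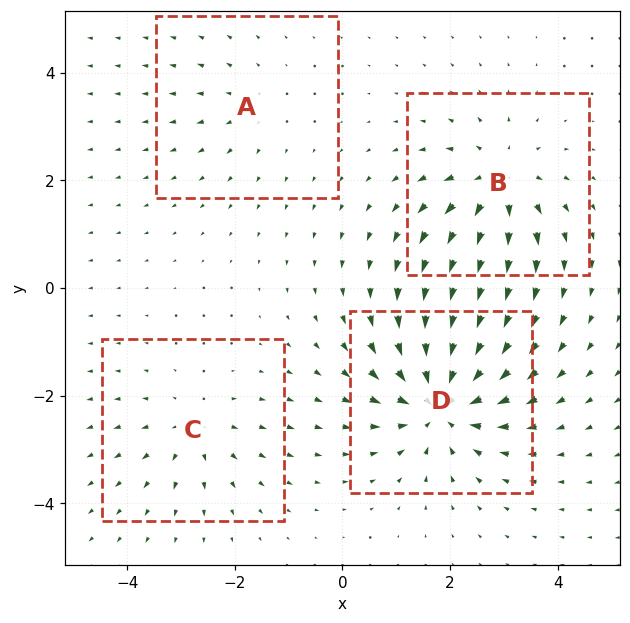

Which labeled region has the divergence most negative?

Divergence at each region's feature centre — A: about +2, B: about +5, C: about +4, D: about -7. Region D is most negative.

D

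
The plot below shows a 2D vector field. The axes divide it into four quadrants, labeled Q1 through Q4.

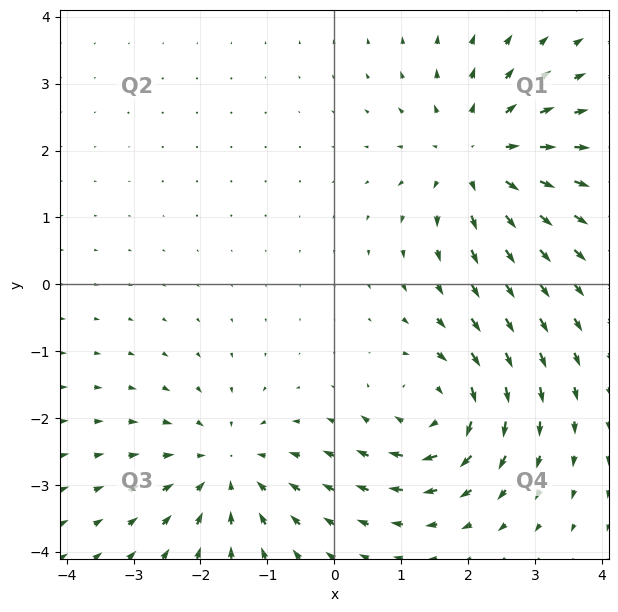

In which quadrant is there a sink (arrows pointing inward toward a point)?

Q3

The sink sits at approximately (-1.6, -2.8), which lies in quadrant Q3. The divergence there is about -4, negative as expected for a sink.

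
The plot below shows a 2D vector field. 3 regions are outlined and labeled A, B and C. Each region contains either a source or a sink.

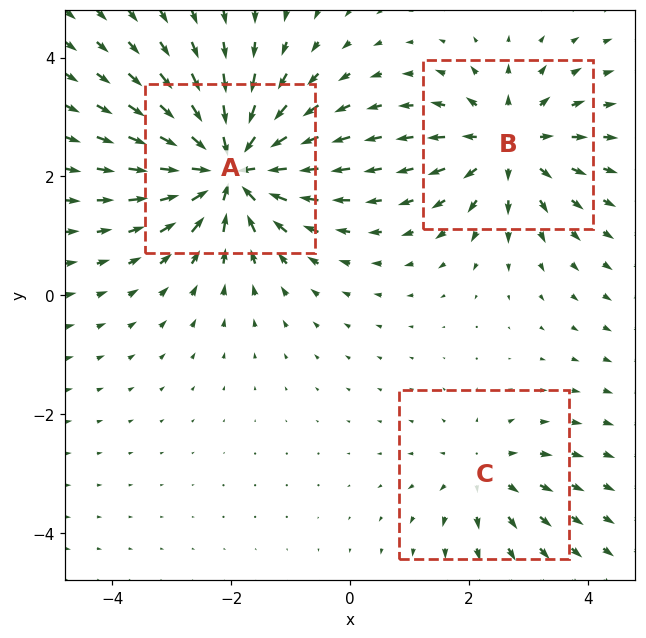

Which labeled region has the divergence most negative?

Divergence at each region's feature centre — A: about -6, B: about +4, C: about +2. Region A is most negative.

A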